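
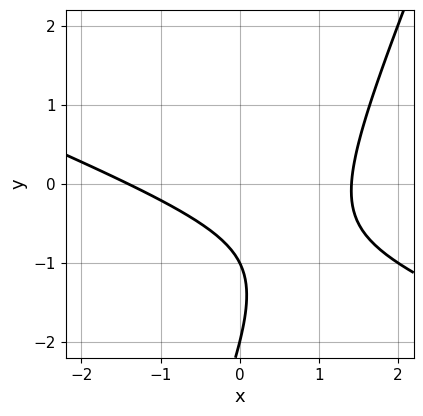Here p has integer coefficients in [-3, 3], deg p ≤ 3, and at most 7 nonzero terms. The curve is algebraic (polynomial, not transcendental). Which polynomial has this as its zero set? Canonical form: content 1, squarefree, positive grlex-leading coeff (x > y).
1. Degree: a generic line meets the curve in up to 2 points, so deg p = 2.
2. Observable constraints: among the integer gridlines, it crosses the y-axis at y ∈ {-2, -1}.
3. Fitting integer coefficients to these (and the overall shape) gives p.

x^2 + 2*x*y - y^2 - 3*y - 2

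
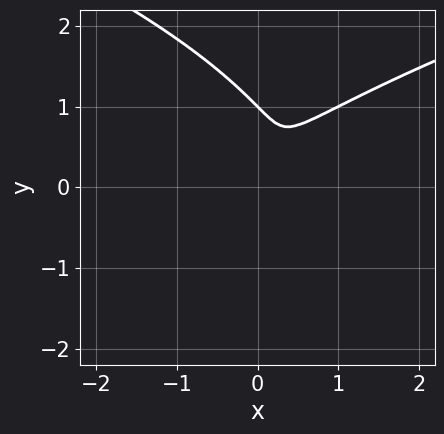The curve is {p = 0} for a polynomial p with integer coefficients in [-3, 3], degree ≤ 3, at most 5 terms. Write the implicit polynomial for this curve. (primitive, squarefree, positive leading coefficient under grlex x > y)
First, degree: no degree-2 curve has this shape, so deg p = 3.
Next, observable constraints: it meets the y-axis at y = 1 (among the integer gridlines).
Finally, together with the visible shape, these determine p as stated.

y^3 - x^2 + x*y - y^2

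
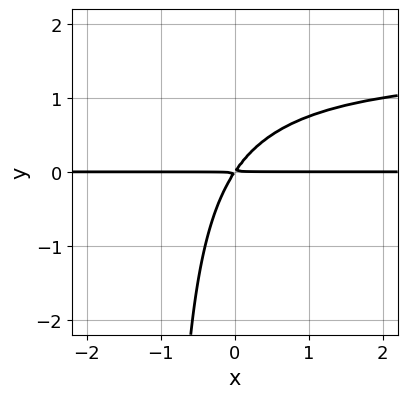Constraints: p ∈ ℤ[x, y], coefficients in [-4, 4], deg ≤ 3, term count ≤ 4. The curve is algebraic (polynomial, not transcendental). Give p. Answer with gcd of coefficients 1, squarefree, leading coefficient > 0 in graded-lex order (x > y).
First, the degree is 3 — no degree-2 curve has this shape.
Then, reading off the gridlines: every point of the x-axis in the box is on the curve.
Finally, fitting integer coefficients to these (and the overall shape) gives p.

2*x*y^2 - 3*x*y + 2*y^2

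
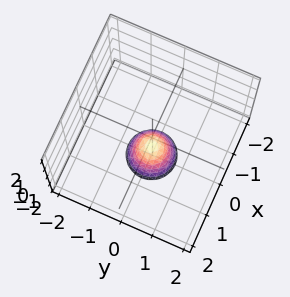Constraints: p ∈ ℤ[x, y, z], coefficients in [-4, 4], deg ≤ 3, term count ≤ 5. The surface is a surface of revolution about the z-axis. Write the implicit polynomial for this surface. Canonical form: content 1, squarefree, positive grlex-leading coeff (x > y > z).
First, degree: no degree-1 surface has this shape, so deg p = 2.
Then, symmetries: the z-axis is an axis of rotation, so x and y enter only as x² + y².
Next, reading off the gridlines: the surface avoids every integer x-axis point in the box; the surface avoids every integer y-axis point in the box; a circular section at z = -2 has radius between 0 and 1; it crosses the z-axis at the gridline z = -1.
Finally, the integer polynomial consistent with all of this is the stated p.

2*x^2 + 2*y^2 + z + 1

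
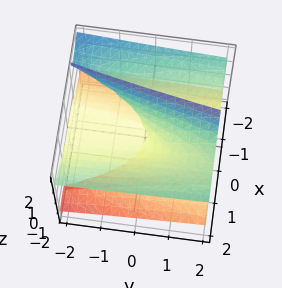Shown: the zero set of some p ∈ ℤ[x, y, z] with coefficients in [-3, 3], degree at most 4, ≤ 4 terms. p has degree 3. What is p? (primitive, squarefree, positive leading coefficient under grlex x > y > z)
x^3 - 3*x*z^2 - z^3 + y*z

First, deg p = 3. The shape is more complex than any degree-2 surface.
Next, from the visible intercepts: one x-axis crossing is at x = 0; it crosses the z-axis at the gridline z = 0.
Finally, assembling these constraints gives the stated polynomial. Check: (0, 1, 0) on the y-axis lies on the surface, and p(0, 1, 0) = 0. ✓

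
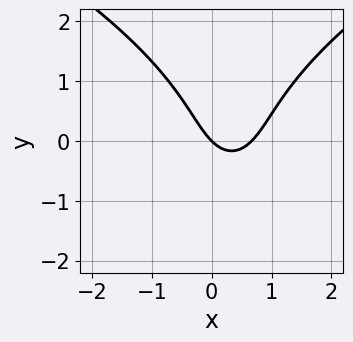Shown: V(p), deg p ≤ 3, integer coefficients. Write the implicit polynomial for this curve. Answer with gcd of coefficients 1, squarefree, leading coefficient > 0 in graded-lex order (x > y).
y^3 - 3*x^2 + 2*x + 2*y

The degree is 3 — no degree-2 curve has this shape.
Against the integer gridlines: it meets the y-axis at y = 0 (among the integer gridlines); it crosses the x-axis at the gridline x = 0.
Assembling these constraints gives the stated polynomial.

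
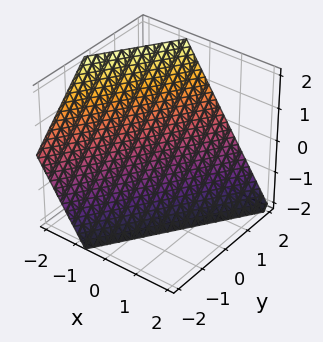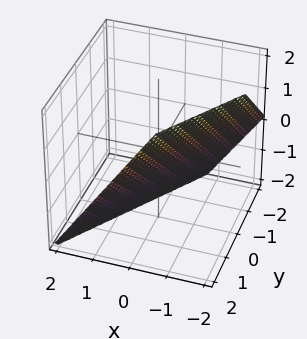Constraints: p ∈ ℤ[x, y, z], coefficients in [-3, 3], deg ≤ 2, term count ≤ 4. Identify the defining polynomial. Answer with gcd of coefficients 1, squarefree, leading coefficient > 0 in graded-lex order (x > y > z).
1. deg p = 1. The surface is flat (a plane).
2. From the visible intercepts: it meets the y-axis at y = 1 (among the integer gridlines); one z-axis crossing is at z = -1.
3. Fitting integer coefficients to these (and the overall shape) gives p.

3*x - 2*y + 2*z + 2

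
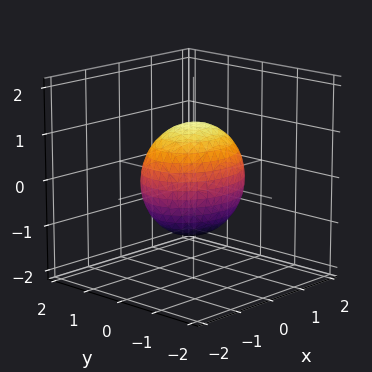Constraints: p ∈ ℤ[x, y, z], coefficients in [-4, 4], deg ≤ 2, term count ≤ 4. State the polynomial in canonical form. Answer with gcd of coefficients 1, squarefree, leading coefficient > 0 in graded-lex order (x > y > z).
1. Degree: a closed, bounded, convex surface; a quadric, so deg p = 2.
2. Symmetries: mirror symmetry y ↦ −y ⇒ only even powers of y; it's symmetric under x → −x, forcing even powers of x; it's symmetric under z → −z, forcing even powers of z.
3. From the visible intercepts: among the integer gridlines, it crosses the y-axis at y ∈ {-1, 1}.
4. Fitting integer coefficients to these (and the overall shape) gives p.

2*x^2 + 3*y^2 + 2*z^2 - 3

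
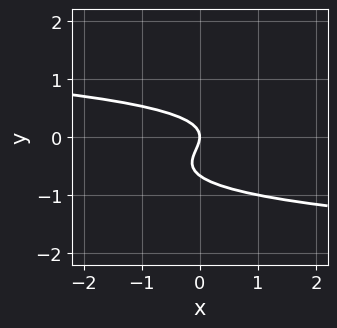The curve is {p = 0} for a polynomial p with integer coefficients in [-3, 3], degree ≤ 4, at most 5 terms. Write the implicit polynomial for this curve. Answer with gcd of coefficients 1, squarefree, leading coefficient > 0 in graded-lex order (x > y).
Degree: the shape is more complex than any degree-2 curve, so deg p = 3.
Reading off the gridlines: it meets the x-axis at x = 0 (among the integer gridlines); it crosses the y-axis at the gridline y = 0.
Solving for integer coefficients yields p as stated.

3*y^3 + 2*y^2 + x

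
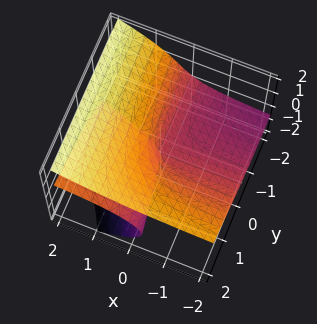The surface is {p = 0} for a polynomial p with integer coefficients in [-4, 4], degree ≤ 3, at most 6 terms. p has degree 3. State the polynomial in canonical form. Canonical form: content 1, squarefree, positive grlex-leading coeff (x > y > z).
1. I count 2 distinct pieces. Treating them together as one polynomial.
2. The degree is 3 — the shape is more complex than any degree-2 surface.
3. Reading off the gridlines: every point of the y-axis in the box is on the surface; it meets the z-axis at z = 0 (among the integer gridlines); the visible x-axis segment lies entirely on the surface.
4. Matching integer coefficients to the picture gives p.

z^3 + x*y - 2*x*z - y*z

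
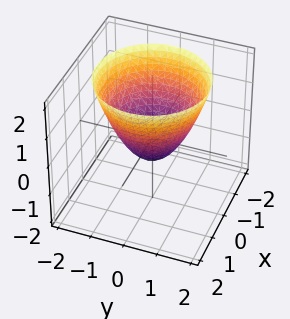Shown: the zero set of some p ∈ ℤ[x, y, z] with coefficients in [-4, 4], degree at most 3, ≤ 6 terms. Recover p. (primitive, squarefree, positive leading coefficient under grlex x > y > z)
3*x^2 + 3*y^2 - 3*z - 2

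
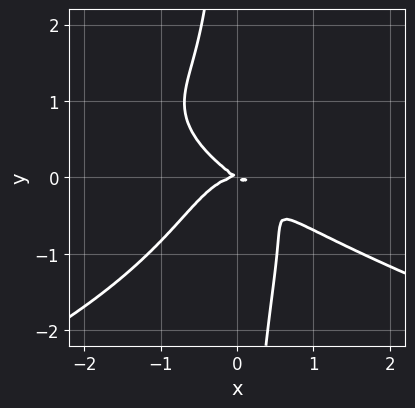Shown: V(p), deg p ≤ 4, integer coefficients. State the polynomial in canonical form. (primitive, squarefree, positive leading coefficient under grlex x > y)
3*x*y^3 + 3*x^3 + 3*x^2*y + 2*x*y + 3*y^2

1. The degree is 4 — no degree-3 curve has this shape.
2. Against the integer gridlines: one y-axis crossing is at y = 0; it meets the x-axis at x = 0 (among the integer gridlines).
3. Together with the visible shape, these determine p as stated.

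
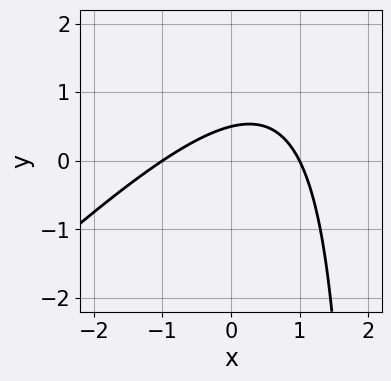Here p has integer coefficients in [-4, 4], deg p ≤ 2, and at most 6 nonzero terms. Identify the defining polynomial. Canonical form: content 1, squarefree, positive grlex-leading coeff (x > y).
The degree is 2 — a generic line meets the curve in up to 2 points.
From the axis intercepts and sections: the x-axis gridline crossings are at x ∈ {-1, 1}.
Matching integer coefficients to the picture gives p.

x^2 - x*y + 2*y - 1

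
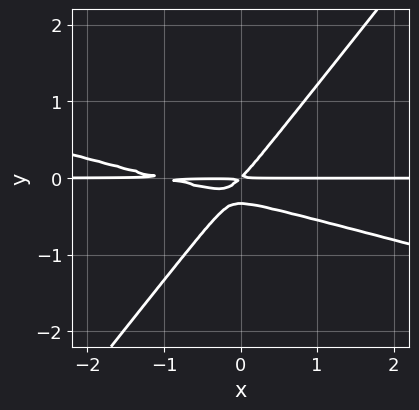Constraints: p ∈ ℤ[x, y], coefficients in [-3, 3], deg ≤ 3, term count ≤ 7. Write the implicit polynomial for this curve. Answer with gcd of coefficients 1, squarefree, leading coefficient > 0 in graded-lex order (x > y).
x^2*y + 3*x*y^2 - 3*y^3 + x*y - y^2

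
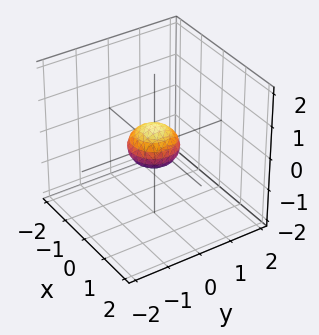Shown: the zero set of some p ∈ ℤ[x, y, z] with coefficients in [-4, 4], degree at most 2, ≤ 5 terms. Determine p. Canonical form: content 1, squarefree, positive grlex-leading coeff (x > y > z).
2*x^2 + 2*y^2 + 3*z^2 - 1

First, the degree is 2 — a generic line meets the surface in up to 2 points.
Then, symmetries: every cross-section ⟂ z is a circle, so x, y appear only via x² + y².
Next, checking where it meets the axes: a circular section at z = 0 has radius between 0 and 1.
Finally, these observations pin down the coefficients.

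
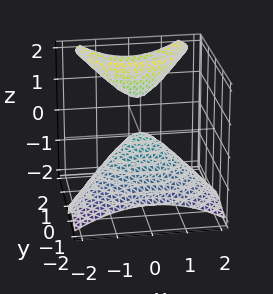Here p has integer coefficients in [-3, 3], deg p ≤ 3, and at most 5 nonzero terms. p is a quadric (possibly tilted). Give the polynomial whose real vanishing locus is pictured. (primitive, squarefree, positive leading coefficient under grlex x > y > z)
(a) I count 2 distinct pieces. Treating them together as one polynomial.
(b) The degree is 2 — the shape is more complex than any degree-1 surface.
(c) Against the integer gridlines: it crosses the y-axis at the gridline y = 0; it crosses the z-axis at the gridline z = 0.
(d) Solving for integer coefficients yields p as stated.

x^2 + 2*y^2 - 3*y*z + z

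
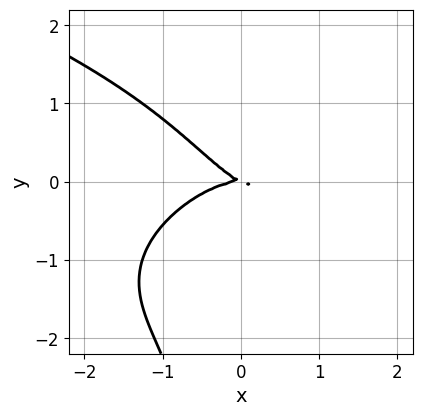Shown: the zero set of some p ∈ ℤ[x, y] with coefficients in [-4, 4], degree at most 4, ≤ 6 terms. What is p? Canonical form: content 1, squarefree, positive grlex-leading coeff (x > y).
x*y^3 - x^3 - x*y - 2*y^2

deg p = 4. No degree-3 curve has this shape.
From the visible intercepts: it meets the y-axis at y = 0 (among the integer gridlines); it meets the x-axis at x = 0 (among the integer gridlines).
Matching integer coefficients to the picture gives p.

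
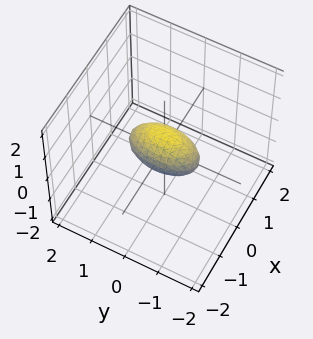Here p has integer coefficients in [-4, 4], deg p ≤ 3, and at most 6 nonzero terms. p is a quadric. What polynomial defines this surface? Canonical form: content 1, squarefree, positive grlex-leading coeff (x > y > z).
(a) Degree: bounded and convex; a quadric, so deg p = 2.
(b) Symmetries: mirror symmetry x ↦ −x ⇒ only even powers of x; the z ↦ −z reflection is a symmetry, so z appears only in even powers; it's symmetric under y → −y, forcing even powers of y.
(c) Checking where it meets the axes: among the integer gridlines, it crosses the y-axis at y ∈ {-1, 1}.
(d) Together with the visible shape, these determine p as stated.

3*x^2 + y^2 + 2*z^2 - 1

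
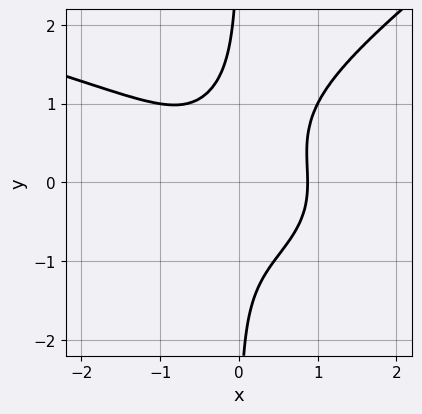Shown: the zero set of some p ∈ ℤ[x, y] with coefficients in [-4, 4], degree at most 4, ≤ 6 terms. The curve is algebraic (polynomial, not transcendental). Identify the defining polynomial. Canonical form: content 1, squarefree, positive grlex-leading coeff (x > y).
1. The degree is 4 — the shape is more complex than any degree-3 curve.
2. Reading off the gridlines: the curve avoids every integer y-axis point in the box.
3. Matching integer coefficients to the picture gives p.

2*x^2*y^2 - 3*x*y^3 + 3*x^3 - 2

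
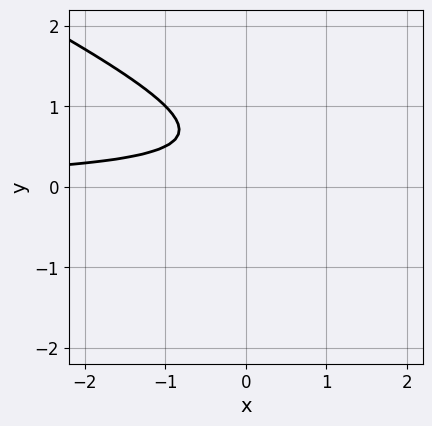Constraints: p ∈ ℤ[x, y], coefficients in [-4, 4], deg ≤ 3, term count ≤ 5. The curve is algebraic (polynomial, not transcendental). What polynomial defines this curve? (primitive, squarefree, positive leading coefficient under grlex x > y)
First, degree: the shape is more complex than any degree-1 curve, so deg p = 2.
Then, reading off the gridlines: the curve avoids every integer y-axis point in the box; the curve avoids every integer x-axis point in the box.
Finally, solving for integer coefficients yields p as stated.

x*y + 2*y^2 - 2*y + 1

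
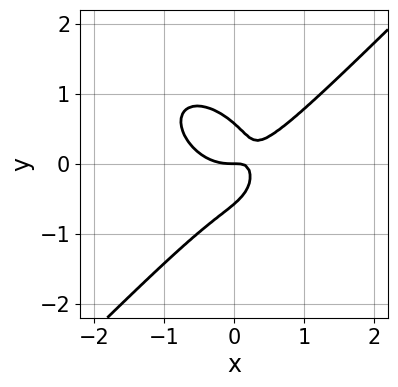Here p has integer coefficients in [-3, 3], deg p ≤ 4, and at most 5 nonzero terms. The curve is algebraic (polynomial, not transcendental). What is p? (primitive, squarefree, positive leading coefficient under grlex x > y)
(a) The degree is 3 — a generic line meets the curve in up to 3 points.
(b) Against the integer gridlines: it crosses the y-axis at the gridline y = 0; it meets the x-axis at x = 0 (among the integer gridlines).
(c) Putting this together gives p.

3*x^3 - 3*y^3 - 3*x*y + y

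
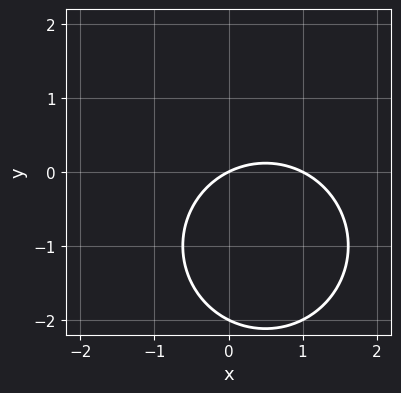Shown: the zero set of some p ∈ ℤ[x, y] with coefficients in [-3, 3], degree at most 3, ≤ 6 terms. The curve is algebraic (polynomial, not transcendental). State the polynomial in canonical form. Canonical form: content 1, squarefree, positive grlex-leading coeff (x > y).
The degree is 2 — a generic line meets the curve in up to 2 points.
Reading off the gridlines: the y-axis gridline crossings are at y ∈ {-2, 0}; among the integer gridlines, it crosses the x-axis at x ∈ {0, 1}.
Fitting integer coefficients to these (and the overall shape) gives p.

x^2 + y^2 - x + 2*y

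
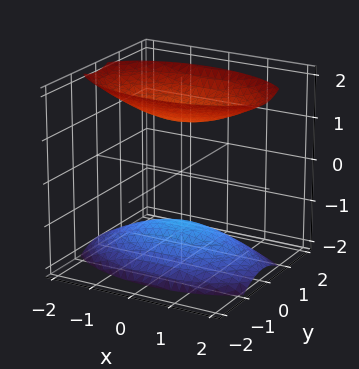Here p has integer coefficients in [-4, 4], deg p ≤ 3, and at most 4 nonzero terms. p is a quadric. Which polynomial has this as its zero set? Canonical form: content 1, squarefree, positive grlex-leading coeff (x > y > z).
x^2 + 3*y^2 - 2*z^2 + 3

There are 2 components.
The degree is 2 — two sheets facing apart; a quadric.
Symmetries: the x ↦ −x reflection is a symmetry, so x appears only in even powers; it's symmetric under y → −y, forcing even powers of y; mirror symmetry z ↦ −z ⇒ only even powers of z.
Against the integer gridlines: the surface avoids every integer x-axis point in the box; it misses every integer gridline on the y-axis.
Together with the visible shape, these determine p as stated.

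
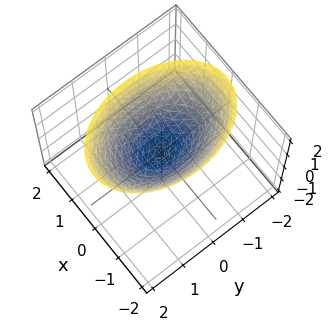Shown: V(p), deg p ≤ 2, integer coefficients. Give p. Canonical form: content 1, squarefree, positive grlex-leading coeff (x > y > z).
deg p = 2. A paraboloid; a quadric.
Symmetries: the y ↦ −y reflection is a symmetry, so y appears only in even powers; mirror symmetry x ↦ −x ⇒ only even powers of x.
Checking where it meets the axes: one x-axis crossing is at x = 0; it meets the z-axis at z = 0 (among the integer gridlines).
Solving for integer coefficients yields p as stated.

2*x^2 + y^2 - 2*z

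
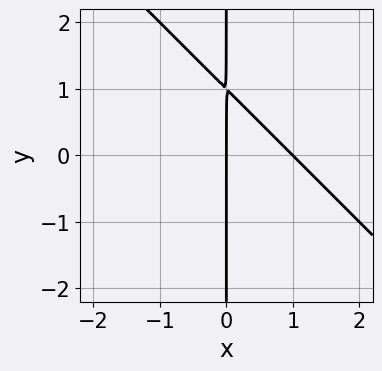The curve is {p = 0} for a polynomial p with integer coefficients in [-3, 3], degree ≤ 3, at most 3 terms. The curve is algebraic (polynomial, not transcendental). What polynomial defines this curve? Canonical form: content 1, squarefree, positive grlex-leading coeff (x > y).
1. deg p = 2. A generic line meets the curve in up to 2 points.
2. From the visible intercepts: the x-axis gridline crossings are at x ∈ {0, 1}; the visible y-axis segment lies entirely on the curve.
3. The integer polynomial consistent with all of this is the stated p.

x^2 + x*y - x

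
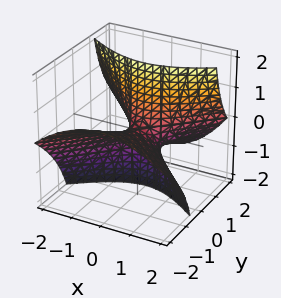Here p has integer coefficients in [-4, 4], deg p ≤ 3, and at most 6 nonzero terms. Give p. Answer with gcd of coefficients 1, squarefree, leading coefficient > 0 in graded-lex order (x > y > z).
x^2 - y^2 - 2*y*z + z

Degree: a generic line meets the surface in up to 2 points, so deg p = 2.
From the visible intercepts: one x-axis crossing is at x = 0; it meets the z-axis at z = 0 (among the integer gridlines); it meets the y-axis at y = 0 (among the integer gridlines).
Assembling these constraints gives the stated polynomial.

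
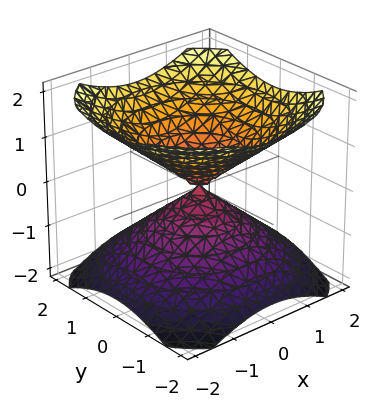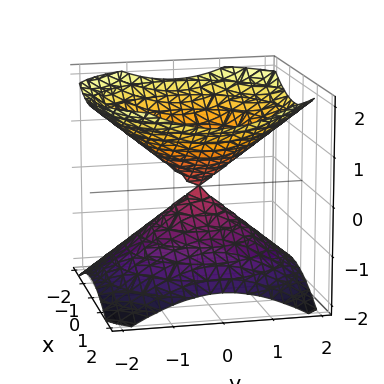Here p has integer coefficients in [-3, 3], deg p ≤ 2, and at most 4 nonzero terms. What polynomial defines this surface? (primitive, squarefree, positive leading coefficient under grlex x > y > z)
First, I count 2 distinct pieces. They look like related sheets of one shape, so recover p as a whole.
Next, the degree is 2 — two nappes meeting at a single point; a quadric.
Then, symmetries: mirror symmetry z ↦ −z ⇒ only even powers of z; every cross-section ⟂ z is a circle, so x, y appear only via x² + y².
Then, against the integer gridlines: a circular section at z = 1 has radius between 1 and 2; it meets the y-axis at y = 0 (among the integer gridlines); it meets the z-axis at z = 0 (among the integer gridlines); one x-axis crossing is at x = 0.
Finally, matching integer coefficients to the picture gives p.

2*x^2 + 2*y^2 - 3*z^2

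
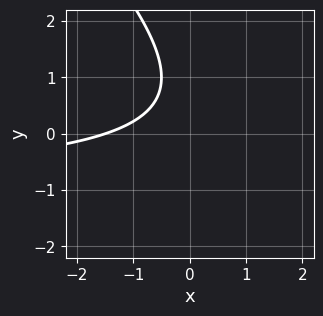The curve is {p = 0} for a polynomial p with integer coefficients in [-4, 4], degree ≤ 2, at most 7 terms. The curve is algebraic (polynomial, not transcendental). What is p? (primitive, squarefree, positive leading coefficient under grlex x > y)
deg p = 2.
Observable constraints: it misses every integer gridline on the y-axis.
Together with the visible shape, these determine p as stated.

2*x*y + 2*y^2 + 2*x - 3*y + 3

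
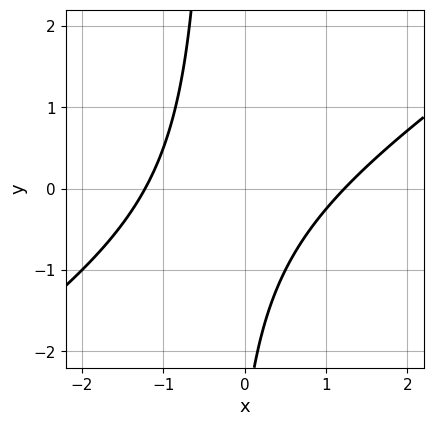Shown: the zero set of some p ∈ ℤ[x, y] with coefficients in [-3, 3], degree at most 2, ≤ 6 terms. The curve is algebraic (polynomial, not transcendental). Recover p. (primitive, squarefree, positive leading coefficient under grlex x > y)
deg p = 2. The shape is more complex than any degree-1 curve.
From the axis intercepts and sections: the curve avoids every integer y-axis point in the box.
Putting this together gives p.

2*x^2 - 3*x*y - y - 3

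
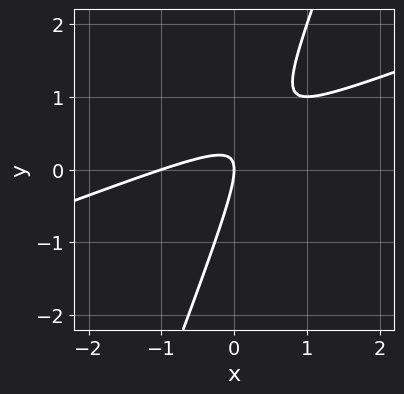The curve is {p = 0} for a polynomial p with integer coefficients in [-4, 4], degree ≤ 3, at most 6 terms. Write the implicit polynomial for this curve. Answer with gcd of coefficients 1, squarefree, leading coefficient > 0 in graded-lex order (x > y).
First, degree: a generic line meets the curve in up to 2 points, so deg p = 2.
Then, reading off the gridlines: it meets the y-axis at y = 0 (among the integer gridlines); among the integer gridlines, it crosses the x-axis at x ∈ {-1, 0}.
Finally, the integer polynomial consistent with all of this is the stated p.

x^2 - 3*x*y + y^2 + x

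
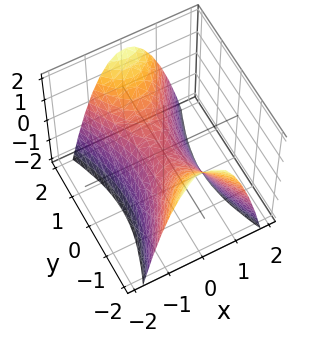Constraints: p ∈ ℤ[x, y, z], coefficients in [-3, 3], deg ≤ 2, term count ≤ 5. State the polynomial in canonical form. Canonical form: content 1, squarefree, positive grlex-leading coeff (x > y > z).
First, the degree is 2 — a saddle surface; a quadric.
Next, symmetries: mirror symmetry y ↦ −y ⇒ only even powers of y; it's symmetric under x → −x, forcing even powers of x.
Next, reading off the gridlines: one y-axis crossing is at y = 0; it crosses the z-axis at the gridline z = 0; it crosses the x-axis at the gridline x = 0.
Finally, putting this together gives p.

3*x^2 - y^2 + 2*z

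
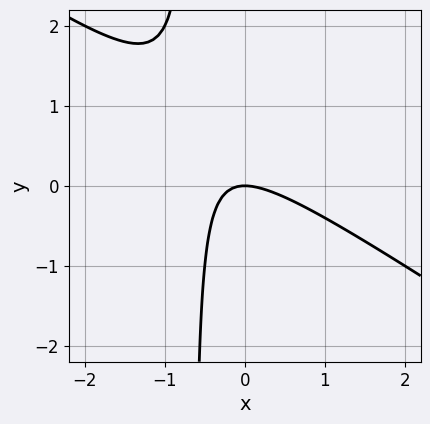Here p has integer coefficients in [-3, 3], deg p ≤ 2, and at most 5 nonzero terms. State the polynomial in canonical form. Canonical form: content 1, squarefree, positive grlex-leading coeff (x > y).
2*x^2 + 3*x*y + 2*y

The degree is 2 — the shape is more complex than any degree-1 curve.
From the axis intercepts and sections: it meets the x-axis at x = 0 (among the integer gridlines); it crosses the y-axis at the gridline y = 0.
Together with the visible shape, these determine p as stated.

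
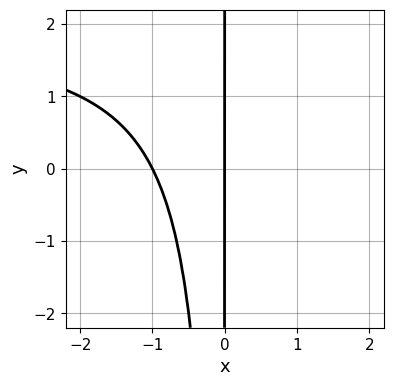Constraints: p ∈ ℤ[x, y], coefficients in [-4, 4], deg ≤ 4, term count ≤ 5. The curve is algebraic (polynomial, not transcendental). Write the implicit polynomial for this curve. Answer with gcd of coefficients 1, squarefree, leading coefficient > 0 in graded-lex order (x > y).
First, degree: a generic line meets the curve in up to 3 points, so deg p = 3.
Next, reading off the gridlines: among the integer gridlines, it crosses the x-axis at x ∈ {-1, 0}; the visible y-axis segment lies entirely on the curve.
Finally, together with the visible shape, these determine p as stated.

x^2*y - 2*x^2 - 2*x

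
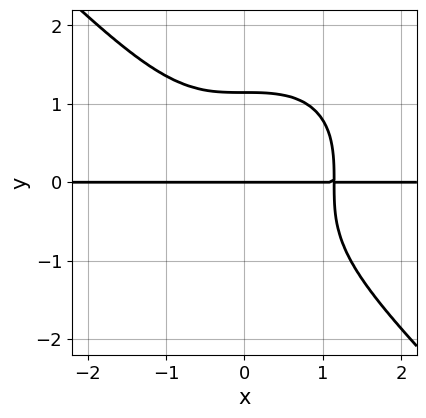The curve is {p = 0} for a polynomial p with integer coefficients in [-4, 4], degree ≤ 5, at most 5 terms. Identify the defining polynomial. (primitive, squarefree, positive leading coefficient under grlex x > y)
2*x^3*y + 2*y^4 - 3*y

1. The degree is 4 — a generic line meets the curve in up to 4 points.
2. Observable constraints: the visible x-axis segment lies entirely on the curve; one y-axis crossing is at y = 0.
3. Solving for integer coefficients yields p as stated.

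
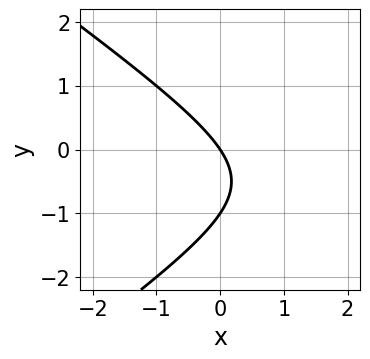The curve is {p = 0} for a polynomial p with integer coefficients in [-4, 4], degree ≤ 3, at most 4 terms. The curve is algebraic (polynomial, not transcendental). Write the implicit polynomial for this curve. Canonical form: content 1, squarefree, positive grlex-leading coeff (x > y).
(a) deg p = 2. The shape is more complex than any degree-1 curve.
(b) Checking where it meets the axes: the y-axis gridline crossings are at y ∈ {-1, 0}; it meets the x-axis at x = 0 (among the integer gridlines).
(c) The integer polynomial consistent with all of this is the stated p.

x^2 - 2*y^2 - 3*x - 2*y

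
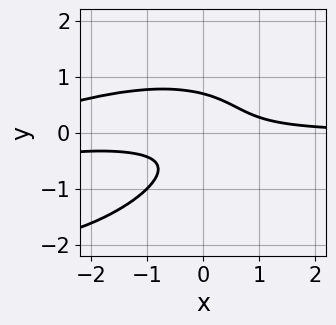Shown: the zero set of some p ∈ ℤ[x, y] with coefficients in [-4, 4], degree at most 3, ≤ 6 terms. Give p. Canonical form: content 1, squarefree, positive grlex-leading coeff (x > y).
First, degree: no degree-2 curve has this shape, so deg p = 3.
Next, from the axis intercepts and sections: it misses every integer gridline on the x-axis.
Finally, solving for integer coefficients yields p as stated.

x^2*y - 2*x*y^2 + 3*y^3 + 3*x*y - 1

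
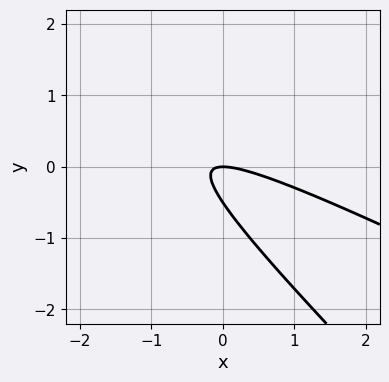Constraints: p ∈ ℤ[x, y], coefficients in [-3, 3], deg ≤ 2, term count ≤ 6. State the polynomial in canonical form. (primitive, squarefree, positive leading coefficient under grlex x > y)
First, the degree is 2 — a generic line meets the curve in up to 2 points.
Next, from the axis intercepts and sections: it crosses the x-axis at the gridline x = 0; it crosses the y-axis at the gridline y = 0.
Finally, putting this together gives p.

x^2 + 3*x*y + 2*y^2 + y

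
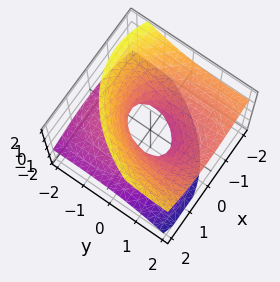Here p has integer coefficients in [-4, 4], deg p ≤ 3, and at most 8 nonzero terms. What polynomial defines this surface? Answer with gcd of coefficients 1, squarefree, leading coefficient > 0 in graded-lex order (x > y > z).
2*x^2 + 2*x*z + y^2 - 3*y*z - 3*z^2 - 1

The degree is 2 — a generic line meets the surface in up to 2 points.
From the visible intercepts: among the integer gridlines, it crosses the y-axis at y ∈ {-1, 1}; the surface avoids every integer z-axis point in the box.
Matching integer coefficients to the picture gives p.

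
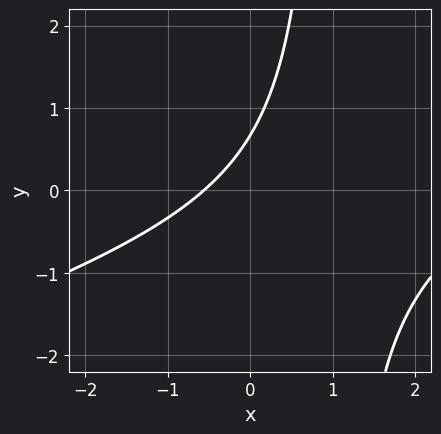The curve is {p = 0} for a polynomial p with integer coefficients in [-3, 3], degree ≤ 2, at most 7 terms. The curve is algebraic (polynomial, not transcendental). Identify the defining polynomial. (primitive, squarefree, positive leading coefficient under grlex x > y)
x^2 - 3*x*y - 3*x + 3*y - 2

The degree is 2 — the shape is more complex than any degree-1 curve.
The integer polynomial consistent with all of this is the stated p.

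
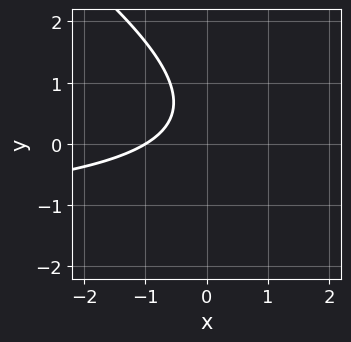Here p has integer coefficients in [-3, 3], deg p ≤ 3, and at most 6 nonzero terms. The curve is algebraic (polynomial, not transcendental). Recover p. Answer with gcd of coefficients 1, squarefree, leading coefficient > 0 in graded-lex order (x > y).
deg p = 2.
Against the integer gridlines: the curve avoids every integer y-axis point in the box; one x-axis crossing is at x = -1.
Together with the visible shape, these determine p as stated.

2*x*y + 3*y^2 + 3*x - 3*y + 3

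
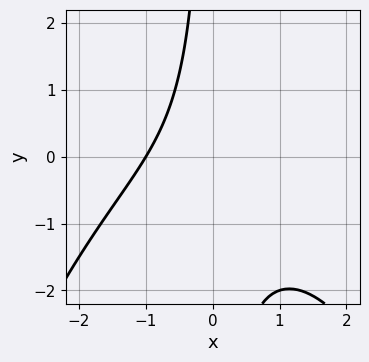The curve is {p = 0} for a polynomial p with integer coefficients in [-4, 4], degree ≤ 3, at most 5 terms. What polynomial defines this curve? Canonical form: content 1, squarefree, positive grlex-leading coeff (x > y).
First, the degree is 3 — a generic line meets the curve in up to 3 points.
Then, from the visible intercepts: it crosses the x-axis at the gridline x = -1; the curve avoids every integer y-axis point in the box.
Finally, these observations pin down the coefficients.

x^3 + 3*x*y + 2*x + 3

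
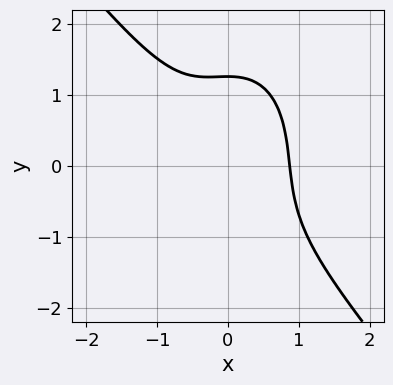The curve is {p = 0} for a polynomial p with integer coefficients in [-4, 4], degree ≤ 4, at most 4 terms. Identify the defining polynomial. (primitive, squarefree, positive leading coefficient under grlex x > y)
deg p = 3.
The integer polynomial consistent with all of this is the stated p.

3*x^3 + x^2*y + y^3 - 2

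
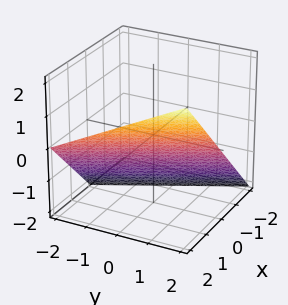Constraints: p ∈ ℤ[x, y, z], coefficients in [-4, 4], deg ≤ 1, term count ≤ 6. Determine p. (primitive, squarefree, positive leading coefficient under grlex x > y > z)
2*x + y - 2*z - 2

(a) The degree is 1 — every cross-section is a straight line — this is a plane.
(b) Against the integer gridlines: it crosses the x-axis at the gridline x = 1; one y-axis crossing is at y = 2.
(c) Together with the visible shape, these determine p as stated.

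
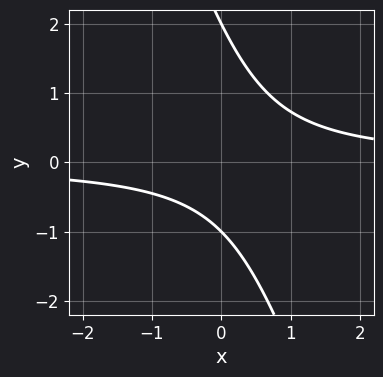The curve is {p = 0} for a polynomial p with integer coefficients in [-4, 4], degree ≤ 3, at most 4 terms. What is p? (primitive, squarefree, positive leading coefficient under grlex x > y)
deg p = 2. No degree-1 curve has this shape.
Observable constraints: it misses every integer gridline on the x-axis; among the integer gridlines, it crosses the y-axis at y ∈ {-1, 2}.
Putting this together gives p.

3*x*y + y^2 - y - 2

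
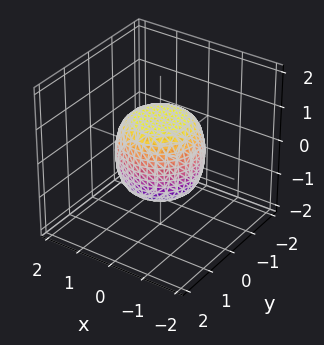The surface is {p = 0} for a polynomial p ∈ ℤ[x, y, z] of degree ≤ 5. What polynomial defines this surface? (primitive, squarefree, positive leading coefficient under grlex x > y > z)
2*x^4 + 4*x^2*y^2 + 2*y^4 - x^2 - y^2 + 2*z^2 - 2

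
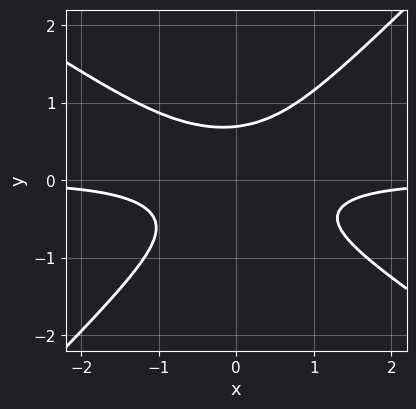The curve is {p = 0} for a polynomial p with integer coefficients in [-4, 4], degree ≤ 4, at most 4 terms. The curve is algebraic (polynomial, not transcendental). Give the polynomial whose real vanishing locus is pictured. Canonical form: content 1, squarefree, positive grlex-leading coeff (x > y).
2*x^2*y + x*y^2 - 3*y^3 + 1

First, deg p = 3. A generic line meets the curve in up to 3 points.
Next, from the visible intercepts: it misses every integer gridline on the x-axis.
Finally, the integer polynomial consistent with all of this is the stated p.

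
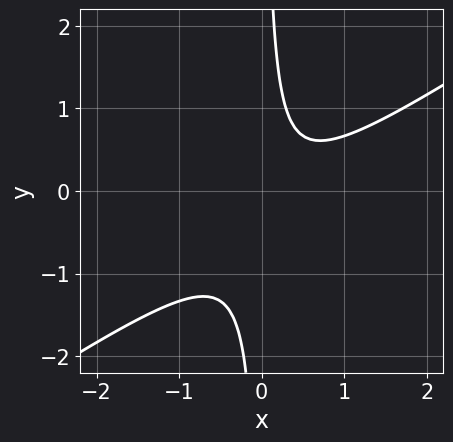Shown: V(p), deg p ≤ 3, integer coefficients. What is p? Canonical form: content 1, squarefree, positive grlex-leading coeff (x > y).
2*x^2 - 3*x*y - x + 1

Degree: a generic line meets the curve in up to 2 points, so deg p = 2.
Against the integer gridlines: no x-intercept at any integer in the box; no y-intercept at any integer in the box.
Putting this together gives p.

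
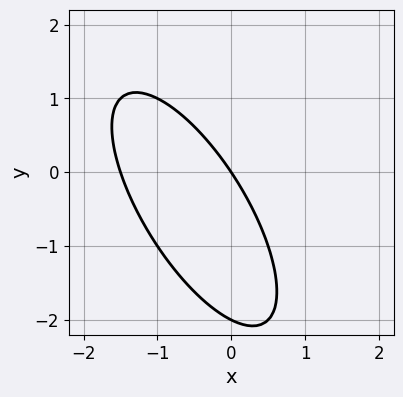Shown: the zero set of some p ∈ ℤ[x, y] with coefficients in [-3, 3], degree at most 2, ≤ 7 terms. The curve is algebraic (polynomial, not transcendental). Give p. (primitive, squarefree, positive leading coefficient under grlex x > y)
2*x^2 + 2*x*y + y^2 + 3*x + 2*y

First, deg p = 2. No degree-1 curve has this shape.
Then, observable constraints: among the integer gridlines, it crosses the y-axis at y ∈ {-2, 0}; it meets the x-axis at x = 0 (among the integer gridlines).
Finally, these observations pin down the coefficients.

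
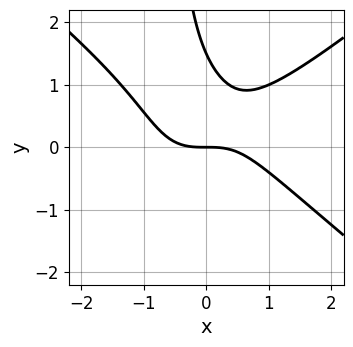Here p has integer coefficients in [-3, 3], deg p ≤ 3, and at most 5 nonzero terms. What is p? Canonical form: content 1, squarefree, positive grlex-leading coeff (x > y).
2*x^3 - 3*x*y^2 - 2*y^2 + 3*y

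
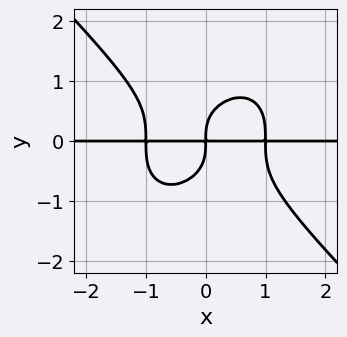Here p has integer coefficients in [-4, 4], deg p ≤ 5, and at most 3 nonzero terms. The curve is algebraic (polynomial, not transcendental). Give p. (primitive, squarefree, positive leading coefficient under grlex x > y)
x^3*y + y^4 - x*y

First, degree: the shape is more complex than any degree-3 curve, so deg p = 4.
Next, from the axis intercepts and sections: every point of the x-axis in the box is on the curve.
Finally, matching integer coefficients to the picture gives p.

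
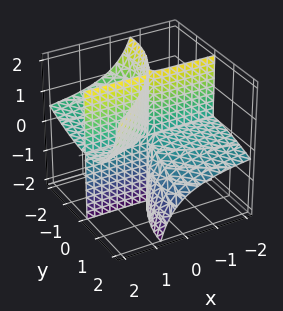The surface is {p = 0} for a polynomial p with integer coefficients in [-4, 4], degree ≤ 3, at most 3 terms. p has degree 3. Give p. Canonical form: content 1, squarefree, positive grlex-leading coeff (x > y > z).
1. I count 2 distinct pieces. They look like related sheets of one shape, so recover p as a whole.
2. The degree is 3 — the shape is more complex than any degree-2 surface.
3. Against the integer gridlines: the visible z-axis segment lies entirely on the surface; every point of the x-axis in the box is on the surface.
4. Putting this together gives p.

3*x*y*z - y^3 - 2*y^2*z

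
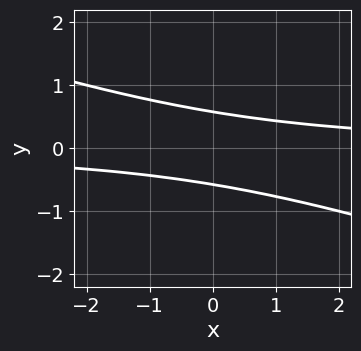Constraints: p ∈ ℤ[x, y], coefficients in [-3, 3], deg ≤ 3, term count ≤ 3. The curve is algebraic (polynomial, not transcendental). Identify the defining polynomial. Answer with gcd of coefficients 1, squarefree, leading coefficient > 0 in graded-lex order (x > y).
x*y + 3*y^2 - 1

Degree: the shape is more complex than any degree-1 curve, so deg p = 2.
Reading off the gridlines: it misses every integer gridline on the x-axis.
Fitting integer coefficients to these (and the overall shape) gives p.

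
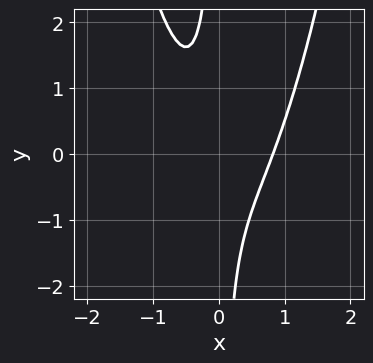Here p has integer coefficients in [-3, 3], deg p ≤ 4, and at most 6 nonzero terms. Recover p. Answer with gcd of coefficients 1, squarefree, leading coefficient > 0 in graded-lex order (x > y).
3*x^3 - x^2 - 2*x*y - 1

First, the degree is 3 — the shape is more complex than any degree-2 curve.
Next, observable constraints: no y-intercept at any integer in the box.
Finally, fitting integer coefficients to these (and the overall shape) gives p.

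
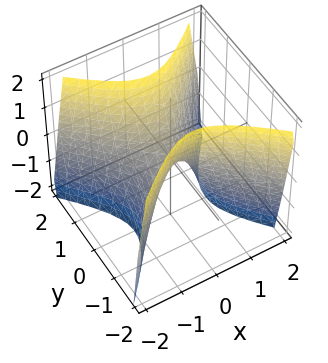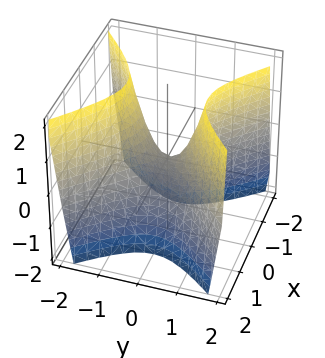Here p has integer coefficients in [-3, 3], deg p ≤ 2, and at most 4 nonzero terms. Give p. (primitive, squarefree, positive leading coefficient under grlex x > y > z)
2*x^2 - 2*y^2 + z

1. deg p = 2. A hyperbolic paraboloid; a quadric.
2. Symmetries: it's symmetric under y → −y, forcing even powers of y; the x ↦ −x reflection is a symmetry, so x appears only in even powers.
3. Checking where it meets the axes: it crosses the z-axis at the gridline z = 0; one x-axis crossing is at x = 0; it crosses the y-axis at the gridline y = 0.
4. The integer polynomial consistent with all of this is the stated p.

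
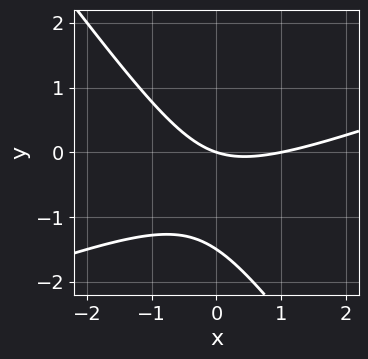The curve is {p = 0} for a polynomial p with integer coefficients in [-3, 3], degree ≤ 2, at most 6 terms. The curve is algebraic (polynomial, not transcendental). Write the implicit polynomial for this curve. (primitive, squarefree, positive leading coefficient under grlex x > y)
x^2 - 2*x*y - 2*y^2 - x - 3*y

(a) The degree is 2 — the shape is more complex than any degree-1 curve.
(b) From the visible intercepts: it crosses the y-axis at the gridline y = 0; the x-axis gridline crossings are at x ∈ {0, 1}.
(c) These observations pin down the coefficients.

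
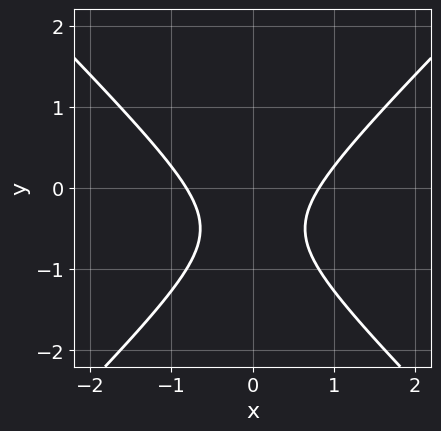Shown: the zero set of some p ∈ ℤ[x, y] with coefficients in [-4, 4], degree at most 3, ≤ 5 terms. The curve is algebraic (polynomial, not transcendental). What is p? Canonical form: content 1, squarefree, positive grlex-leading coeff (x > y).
3*x^2 - 3*y^2 - 3*y - 2

First, deg p = 2. The shape is more complex than any degree-1 curve.
Then, symmetries: it's symmetric under x → −x, forcing even powers of x.
Then, from the visible intercepts: no y-intercept at any integer in the box.
Finally, putting this together gives p.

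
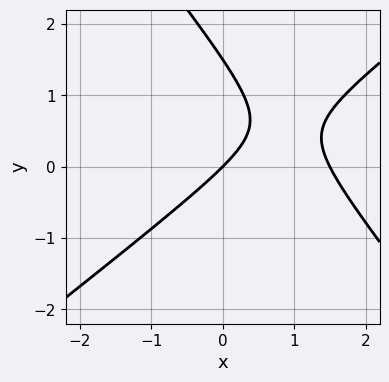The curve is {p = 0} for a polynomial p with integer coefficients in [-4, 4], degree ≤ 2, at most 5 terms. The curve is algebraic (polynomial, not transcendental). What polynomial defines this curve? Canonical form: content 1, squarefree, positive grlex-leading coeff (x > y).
2*x^2 - x*y - 2*y^2 - 3*x + 3*y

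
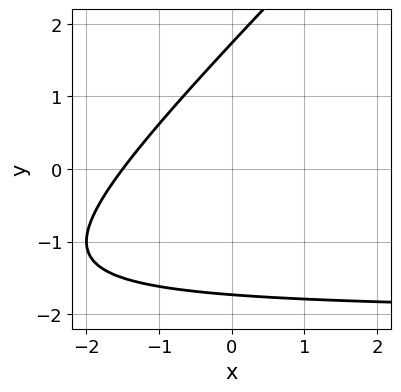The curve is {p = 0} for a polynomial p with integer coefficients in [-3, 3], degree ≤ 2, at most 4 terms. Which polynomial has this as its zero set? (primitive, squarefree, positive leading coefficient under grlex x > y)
x*y - y^2 + 2*x + 3

(a) The degree is 2 — no degree-1 curve has this shape.
(b) The integer polynomial consistent with all of this is the stated p.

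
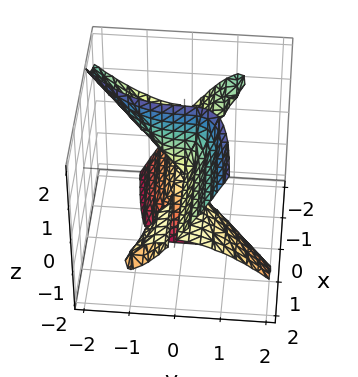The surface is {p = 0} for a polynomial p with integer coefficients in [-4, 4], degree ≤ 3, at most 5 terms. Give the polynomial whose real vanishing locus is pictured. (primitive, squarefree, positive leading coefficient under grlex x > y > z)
3*x*y*z - 2*x*z^2 + 2*y^3

(a) There are 2 components. They look like related sheets of one shape, so recover p as a whole.
(b) The degree is 3 — a generic line meets the surface in up to 3 points.
(c) From the visible intercepts: the visible x-axis segment lies entirely on the surface; every point of the z-axis in the box is on the surface.
(d) Assembling these constraints gives the stated polynomial.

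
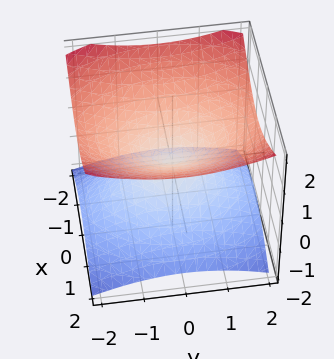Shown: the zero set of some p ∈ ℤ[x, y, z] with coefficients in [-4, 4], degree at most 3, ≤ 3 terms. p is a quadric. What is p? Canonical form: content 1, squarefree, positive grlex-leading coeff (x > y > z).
2*x^2 + y^2 - 3*z^2

(a) The degree is 2 — a double cone through the origin; a quadric.
(b) Symmetries: the y ↦ −y reflection is a symmetry, so y appears only in even powers; mirror symmetry x ↦ −x ⇒ only even powers of x; mirror symmetry z ↦ −z ⇒ only even powers of z.
(c) Observable constraints: one y-axis crossing is at y = 0; one z-axis crossing is at z = 0.
(d) Together with the visible shape, these determine p as stated.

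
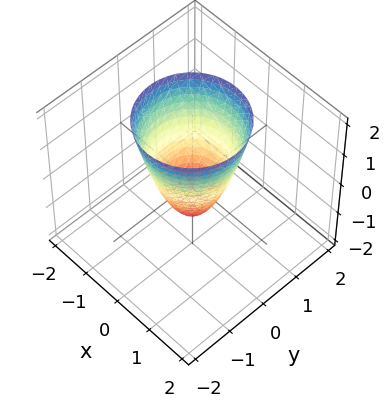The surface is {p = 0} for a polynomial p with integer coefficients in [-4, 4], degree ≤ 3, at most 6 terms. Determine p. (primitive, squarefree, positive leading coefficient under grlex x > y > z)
2*x^2 + 2*y^2 - z - 1

First, deg p = 2. A generic line meets the surface in up to 2 points.
Next, symmetries: rotational symmetry about the z-axis ⇒ p depends on x, y only through x² + y².
Next, checking where it meets the axes: it crosses the z-axis at the gridline z = -1; a circular section at z = 1 has radius exactly 1.
Finally, assembling these constraints gives the stated polynomial.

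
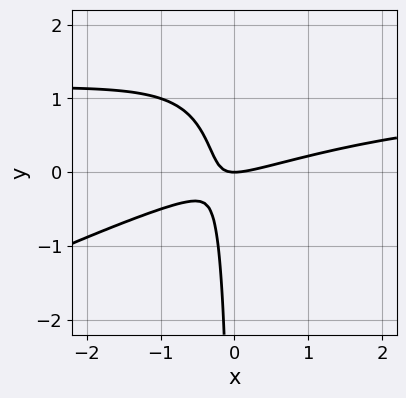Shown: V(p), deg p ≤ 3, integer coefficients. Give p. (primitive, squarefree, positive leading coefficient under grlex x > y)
x^2*y - 2*x*y^2 - x^2 + 3*x*y + y

deg p = 3. A generic line meets the curve in up to 3 points.
Against the integer gridlines: it meets the x-axis at x = 0 (among the integer gridlines); it crosses the y-axis at the gridline y = 0.
The integer polynomial consistent with all of this is the stated p.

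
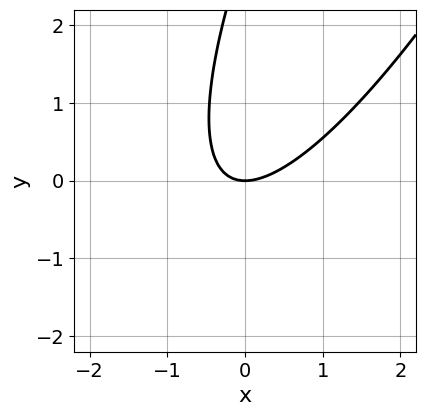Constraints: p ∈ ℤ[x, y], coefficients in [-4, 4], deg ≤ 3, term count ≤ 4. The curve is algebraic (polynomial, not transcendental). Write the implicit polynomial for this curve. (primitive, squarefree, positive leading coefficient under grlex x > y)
(a) Degree: the shape is more complex than any degree-1 curve, so deg p = 2.
(b) Checking where it meets the axes: it meets the y-axis at y = 0 (among the integer gridlines); one x-axis crossing is at x = 0.
(c) Putting this together gives p.

3*x^2 - 3*x*y + y^2 - 3*y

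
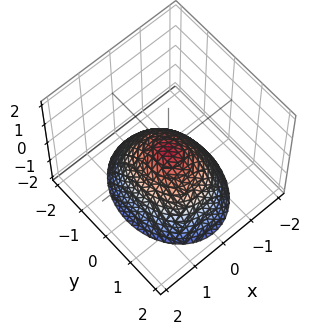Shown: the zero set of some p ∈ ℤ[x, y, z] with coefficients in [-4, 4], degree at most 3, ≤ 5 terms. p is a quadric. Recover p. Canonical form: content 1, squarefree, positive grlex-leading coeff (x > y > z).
3*x^2 + 2*y^2 + 3*z

Degree: a paraboloid; a quadric, so deg p = 2.
Symmetries: it's symmetric under y → −y, forcing even powers of y; it's symmetric under x → −x, forcing even powers of x.
Observable constraints: it meets the z-axis at z = 0 (among the integer gridlines); it crosses the x-axis at the gridline x = 0; it meets the y-axis at y = 0 (among the integer gridlines).
Fitting integer coefficients to these (and the overall shape) gives p.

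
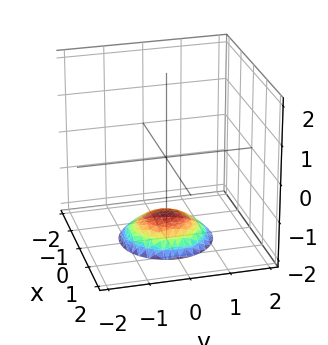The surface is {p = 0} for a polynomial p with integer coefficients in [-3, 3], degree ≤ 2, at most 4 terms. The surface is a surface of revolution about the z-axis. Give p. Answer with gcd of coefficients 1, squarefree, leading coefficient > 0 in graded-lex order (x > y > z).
x^2 + y^2 + 2*z + 3

(a) deg p = 2. A generic line meets the surface in up to 2 points.
(b) Symmetry: every cross-section ⟂ z is a circle, so x, y appear only via x² + y².
(c) From the axis intercepts and sections: a circular section at z = -2 has radius exactly 1; it misses every integer gridline on the x-axis.
(d) Matching integer coefficients to the picture gives p.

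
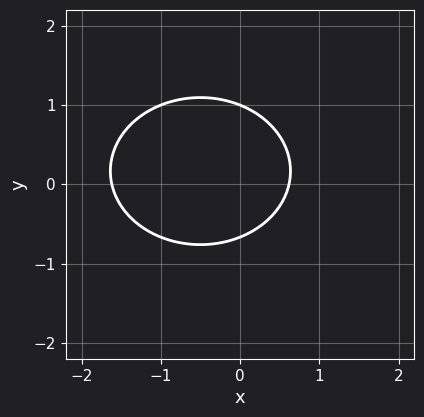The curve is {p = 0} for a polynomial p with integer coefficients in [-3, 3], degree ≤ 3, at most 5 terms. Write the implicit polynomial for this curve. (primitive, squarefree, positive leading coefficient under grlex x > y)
First, deg p = 2. No degree-1 curve has this shape.
Next, from the visible intercepts: one y-axis crossing is at y = 1.
Finally, matching integer coefficients to the picture gives p.

2*x^2 + 3*y^2 + 2*x - y - 2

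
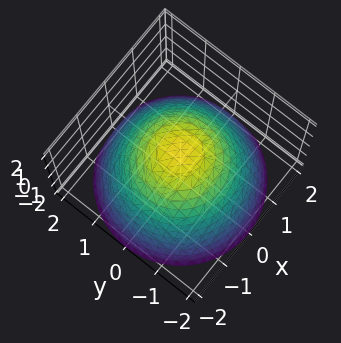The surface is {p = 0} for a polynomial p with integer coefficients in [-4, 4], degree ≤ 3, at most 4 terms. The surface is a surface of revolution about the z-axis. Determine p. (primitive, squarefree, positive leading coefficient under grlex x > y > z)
2*x^2 + 2*y^2 + 3*z - 3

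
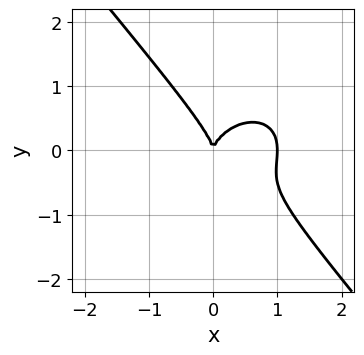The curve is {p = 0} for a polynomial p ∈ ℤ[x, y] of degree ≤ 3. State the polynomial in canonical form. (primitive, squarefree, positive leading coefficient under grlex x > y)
2*x^3 + x*y^2 + 2*y^3 - 2*x^2

First, deg p = 3. A generic line meets the curve in up to 3 points.
Next, checking where it meets the axes: among the integer gridlines, it crosses the x-axis at x ∈ {0, 1}; it meets the y-axis at y = 0 (among the integer gridlines).
Finally, assembling these constraints gives the stated polynomial.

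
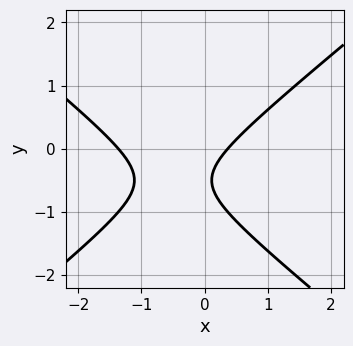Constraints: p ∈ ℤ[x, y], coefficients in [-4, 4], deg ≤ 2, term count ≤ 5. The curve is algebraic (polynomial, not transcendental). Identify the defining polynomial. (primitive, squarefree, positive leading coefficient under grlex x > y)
2*x^2 - 3*y^2 + 2*x - 3*y - 1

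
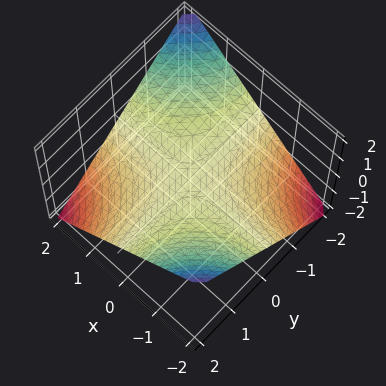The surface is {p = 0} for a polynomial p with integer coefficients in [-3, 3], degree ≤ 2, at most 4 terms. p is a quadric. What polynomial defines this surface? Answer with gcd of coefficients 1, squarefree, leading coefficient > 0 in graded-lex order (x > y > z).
x*y + 2*z

deg p = 2. A saddle surface; a quadric.
Checking where it meets the axes: it crosses the z-axis at the gridline z = 0; every point of the x-axis in the box is on the surface.
Putting this together gives p. Check: (0, -1, 0) on the y-axis lies on the surface, and p(0, -1, 0) = 0. ✓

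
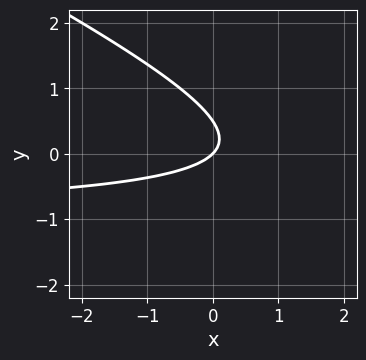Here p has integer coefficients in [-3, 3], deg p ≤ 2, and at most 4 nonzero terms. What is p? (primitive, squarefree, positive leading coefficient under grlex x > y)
x*y + 2*y^2 + x - y

1. deg p = 2.
2. From the axis intercepts and sections: it meets the y-axis at y = 0 (among the integer gridlines); it crosses the x-axis at the gridline x = 0.
3. Assembling these constraints gives the stated polynomial.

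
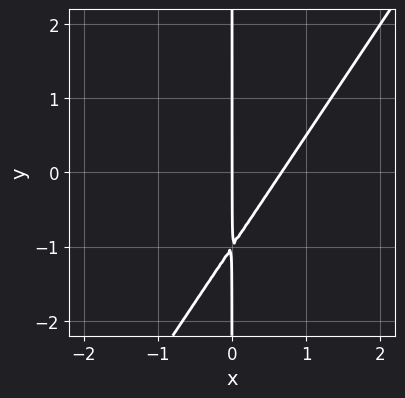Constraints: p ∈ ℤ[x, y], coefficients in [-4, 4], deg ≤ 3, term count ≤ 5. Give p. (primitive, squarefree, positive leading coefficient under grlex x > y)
3*x^2 - 2*x*y - 2*x

1. Degree: no degree-1 curve has this shape, so deg p = 2.
2. Against the integer gridlines: every point of the y-axis in the box is on the curve; it meets the x-axis at x = 0 (among the integer gridlines).
3. The integer polynomial consistent with all of this is the stated p.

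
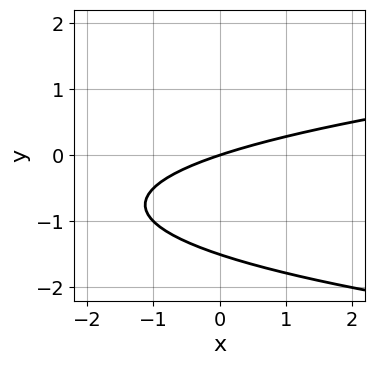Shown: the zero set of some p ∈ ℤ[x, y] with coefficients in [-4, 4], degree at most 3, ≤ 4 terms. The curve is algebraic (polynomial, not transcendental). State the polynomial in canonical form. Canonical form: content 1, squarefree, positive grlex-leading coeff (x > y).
(a) The degree is 2 — the shape is more complex than any degree-1 curve.
(b) From the axis intercepts and sections: it meets the x-axis at x = 0 (among the integer gridlines); it crosses the y-axis at the gridline y = 0.
(c) Assembling these constraints gives the stated polynomial.

2*y^2 - x + 3*y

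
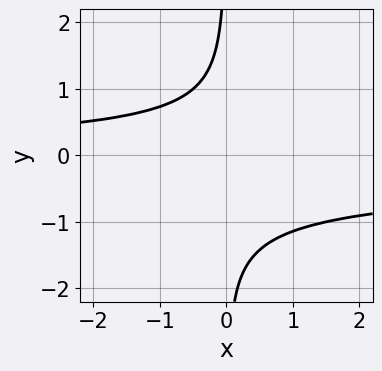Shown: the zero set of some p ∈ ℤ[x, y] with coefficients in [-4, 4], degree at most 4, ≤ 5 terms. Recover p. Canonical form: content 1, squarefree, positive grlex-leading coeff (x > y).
deg p = 4. A generic line meets the curve in up to 4 points.
From the axis intercepts and sections: no x-intercept at any integer in the box; no y-intercept at any integer in the box.
Solving for integer coefficients yields p as stated.

3*x*y^3 + 2*x*y^2 + x*y + 3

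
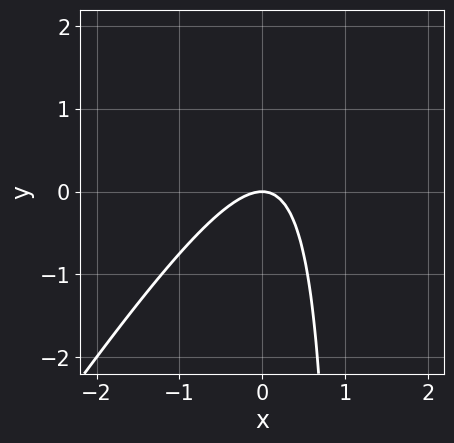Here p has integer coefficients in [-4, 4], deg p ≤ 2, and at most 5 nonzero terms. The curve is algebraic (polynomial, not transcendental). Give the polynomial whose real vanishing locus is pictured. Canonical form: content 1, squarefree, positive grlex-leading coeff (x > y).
First, degree: the shape is more complex than any degree-1 curve, so deg p = 2.
Next, against the integer gridlines: it crosses the y-axis at the gridline y = 0; one x-axis crossing is at x = 0.
Finally, putting this together gives p.

3*x^2 - 2*x*y + 2*y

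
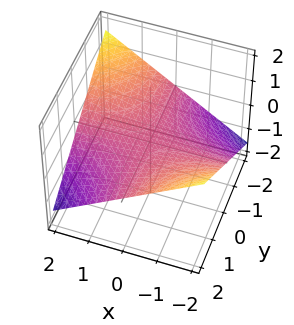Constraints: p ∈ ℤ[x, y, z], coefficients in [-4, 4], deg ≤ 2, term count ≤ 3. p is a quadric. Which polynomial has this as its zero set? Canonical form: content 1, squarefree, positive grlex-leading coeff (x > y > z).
First, the degree is 2 — a saddle surface; a quadric.
Next, reading off the gridlines: the visible y-axis segment lies entirely on the surface; it crosses the z-axis at the gridline z = 0; the visible x-axis segment lies entirely on the surface.
Finally, putting this together gives p.

x*y + 3*z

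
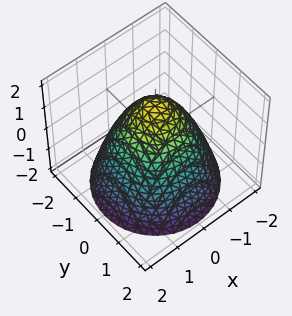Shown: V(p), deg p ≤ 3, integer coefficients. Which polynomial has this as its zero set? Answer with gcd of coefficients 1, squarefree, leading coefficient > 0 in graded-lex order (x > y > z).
First, the degree is 2 — a generic line meets the surface in up to 2 points.
Then, symmetries: every cross-section ⟂ z is a circle, so x, y appear only via x² + y².
Next, from the visible intercepts: a circular section at z = -2 has radius between 1 and 2.
Finally, fitting integer coefficients to these (and the overall shape) gives p.

2*x^2 + 2*y^2 + 2*z - 3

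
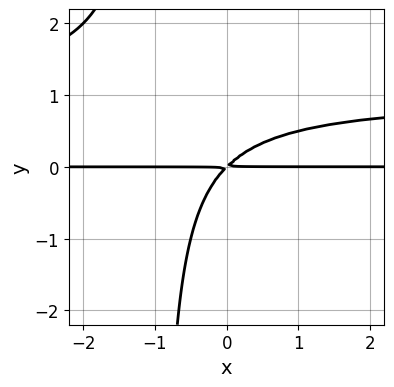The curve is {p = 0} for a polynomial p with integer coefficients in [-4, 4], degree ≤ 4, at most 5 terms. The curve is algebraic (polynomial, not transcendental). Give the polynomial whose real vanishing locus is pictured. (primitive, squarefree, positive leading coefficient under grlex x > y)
(a) Degree: no degree-2 curve has this shape, so deg p = 3.
(b) From the visible intercepts: the visible x-axis segment lies entirely on the curve.
(c) Fitting integer coefficients to these (and the overall shape) gives p.

x*y^2 - x*y + y^2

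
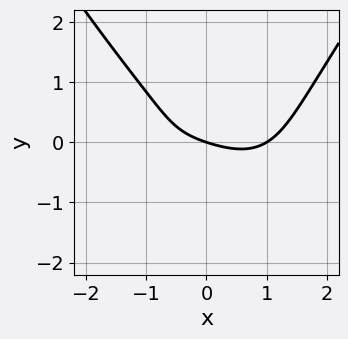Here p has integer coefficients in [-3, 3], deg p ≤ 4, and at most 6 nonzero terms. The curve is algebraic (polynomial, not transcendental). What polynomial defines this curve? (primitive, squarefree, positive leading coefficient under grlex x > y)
First, degree: a generic line meets the curve in up to 4 points, so deg p = 4.
Then, against the integer gridlines: among the integer gridlines, it crosses the x-axis at x ∈ {0, 1}; one y-axis crossing is at y = 0.
Finally, fitting integer coefficients to these (and the overall shape) gives p.

x^4 - 2*y^3 - 2*x*y - x - 3*y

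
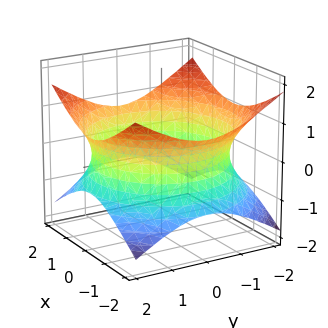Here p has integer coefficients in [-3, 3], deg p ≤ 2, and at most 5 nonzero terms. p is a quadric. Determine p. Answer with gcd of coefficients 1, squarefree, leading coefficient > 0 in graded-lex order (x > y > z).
x^2 + y^2 - 2*z^2 - 3

Degree: an hourglass — one-sheet hyperboloid; a quadric, so deg p = 2.
Symmetry: the surface is invariant under rotation about z: p = q(x² + y², z); mirror symmetry z ↦ −z ⇒ only even powers of z.
Observable constraints: no z-intercept at any integer in the box; a circular section at z = 0 has radius between 1 and 2.
Putting this together gives p.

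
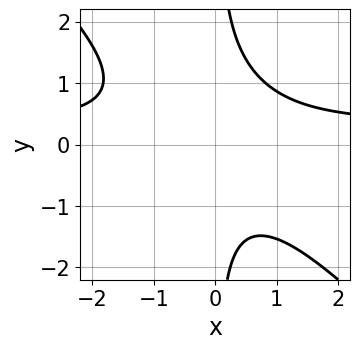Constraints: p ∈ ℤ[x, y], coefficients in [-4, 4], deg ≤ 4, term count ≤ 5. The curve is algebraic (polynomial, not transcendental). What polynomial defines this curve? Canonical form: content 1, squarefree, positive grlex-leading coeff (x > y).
3*x^2*y + 3*x*y^2 - x^2 - x*y - 3

deg p = 3.
Checking where it meets the axes: it misses every integer gridline on the x-axis; the curve avoids every integer y-axis point in the box.
Solving for integer coefficients yields p as stated.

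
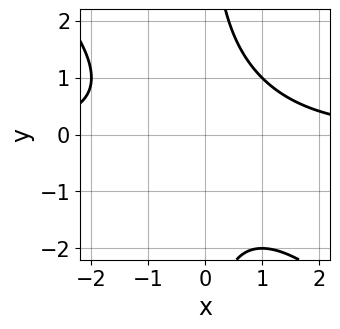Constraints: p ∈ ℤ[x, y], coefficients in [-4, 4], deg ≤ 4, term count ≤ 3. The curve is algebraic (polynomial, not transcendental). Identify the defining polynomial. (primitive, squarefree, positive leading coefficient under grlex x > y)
deg p = 3. A generic line meets the curve in up to 3 points.
Against the integer gridlines: the curve avoids every integer y-axis point in the box; it misses every integer gridline on the x-axis.
Matching integer coefficients to the picture gives p.

x^2*y + x*y^2 - 2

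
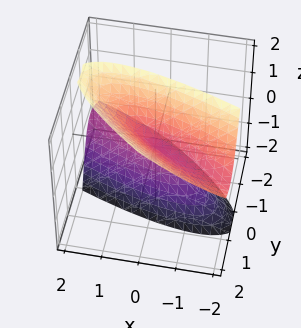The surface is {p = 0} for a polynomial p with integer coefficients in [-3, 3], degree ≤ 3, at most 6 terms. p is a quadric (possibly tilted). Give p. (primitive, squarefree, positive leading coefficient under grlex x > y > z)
(a) I count 2 distinct pieces. Treating them together as one polynomial.
(b) The degree is 2 — no degree-1 surface has this shape.
(c) From the visible intercepts: it meets the y-axis at y = 0 (among the integer gridlines); one x-axis crossing is at x = 0; it meets the z-axis at z = 0 (among the integer gridlines).
(d) The integer polynomial consistent with all of this is the stated p.

x^2 + 3*x*y + 3*y^2 - 2*y*z - z^2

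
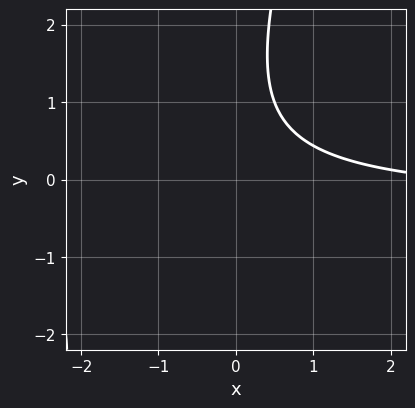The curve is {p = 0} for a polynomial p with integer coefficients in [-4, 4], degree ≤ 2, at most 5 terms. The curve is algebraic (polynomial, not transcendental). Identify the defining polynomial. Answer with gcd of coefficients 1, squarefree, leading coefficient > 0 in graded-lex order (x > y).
1. Degree: a generic line meets the curve in up to 2 points, so deg p = 2.
2. Observable constraints: it misses every integer gridline on the x-axis; the curve avoids every integer y-axis point in the box.
3. Together with the visible shape, these determine p as stated.

3*x*y - y^2 + x + 2*y - 3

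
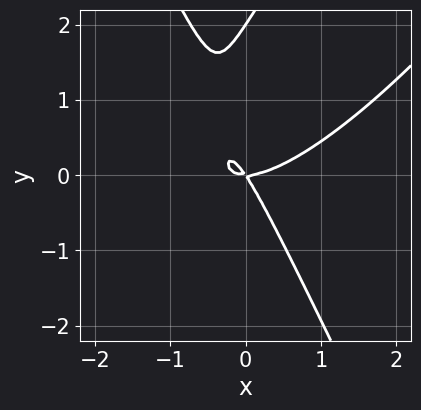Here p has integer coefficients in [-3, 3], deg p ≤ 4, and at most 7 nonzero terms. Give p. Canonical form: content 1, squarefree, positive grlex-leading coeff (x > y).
3*x^3 - 3*x^2*y + y^3 - 3*x*y - 2*y^2

1. Degree: the shape is more complex than any degree-2 curve, so deg p = 3.
2. From the visible intercepts: it crosses the x-axis at the gridline x = 0; the y-axis gridline crossings are at y ∈ {0, 2}.
3. The integer polynomial consistent with all of this is the stated p.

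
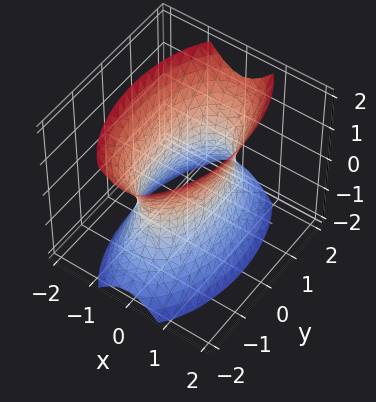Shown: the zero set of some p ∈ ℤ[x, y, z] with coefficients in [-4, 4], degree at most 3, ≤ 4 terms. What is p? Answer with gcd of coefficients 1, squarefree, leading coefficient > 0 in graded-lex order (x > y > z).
3*x^2 + y^2 - z^2 - 2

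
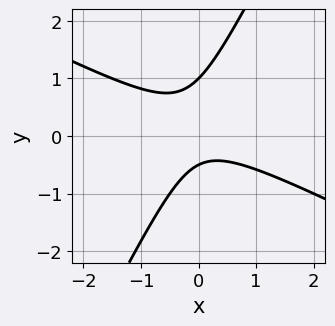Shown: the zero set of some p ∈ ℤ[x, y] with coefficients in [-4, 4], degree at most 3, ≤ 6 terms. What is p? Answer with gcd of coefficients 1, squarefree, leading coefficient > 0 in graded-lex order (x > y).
deg p = 2. A generic line meets the curve in up to 2 points.
Reading off the gridlines: it misses every integer gridline on the x-axis; it meets the y-axis at y = 1 (among the integer gridlines).
Putting this together gives p.

2*x^2 + 3*x*y - 2*y^2 + y + 1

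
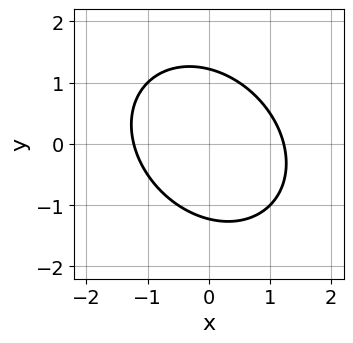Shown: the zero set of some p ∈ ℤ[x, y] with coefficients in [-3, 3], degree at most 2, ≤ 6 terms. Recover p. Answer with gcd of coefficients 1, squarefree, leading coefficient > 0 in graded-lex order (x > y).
2*x^2 + x*y + 2*y^2 - 3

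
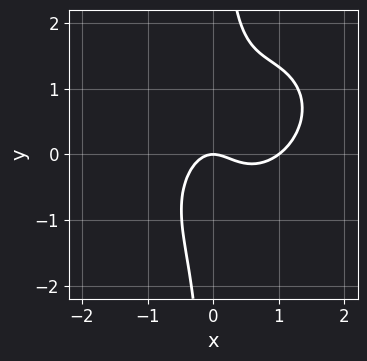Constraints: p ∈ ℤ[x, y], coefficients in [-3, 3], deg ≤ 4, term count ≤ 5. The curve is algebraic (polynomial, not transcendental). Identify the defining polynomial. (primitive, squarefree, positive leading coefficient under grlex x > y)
3*x^3 - 2*x^2*y + 3*x*y^2 - 3*x^2 - 2*y

The degree is 3 — no degree-2 curve has this shape.
From the axis intercepts and sections: it meets the y-axis at y = 0 (among the integer gridlines); among the integer gridlines, it crosses the x-axis at x ∈ {0, 1}.
Assembling these constraints gives the stated polynomial.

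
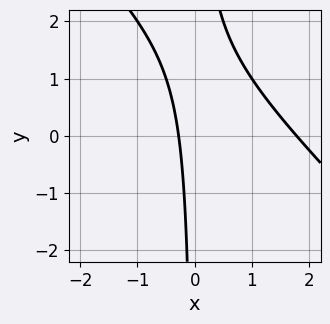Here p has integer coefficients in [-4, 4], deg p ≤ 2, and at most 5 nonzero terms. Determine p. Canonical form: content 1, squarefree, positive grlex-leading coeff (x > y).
2*x^2 + 2*x*y - 3*x - 1

1. Degree: no degree-1 curve has this shape, so deg p = 2.
2. Against the integer gridlines: it misses every integer gridline on the y-axis.
3. Fitting integer coefficients to these (and the overall shape) gives p.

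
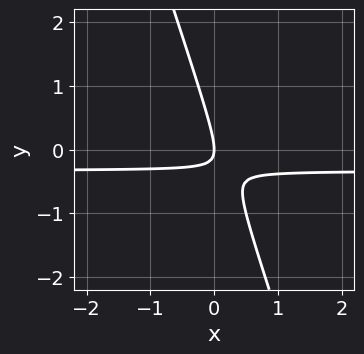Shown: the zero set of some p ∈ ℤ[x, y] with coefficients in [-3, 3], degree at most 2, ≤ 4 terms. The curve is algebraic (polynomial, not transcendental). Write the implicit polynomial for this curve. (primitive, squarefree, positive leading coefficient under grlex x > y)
3*x*y + y^2 + x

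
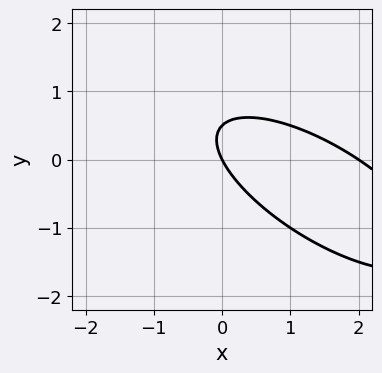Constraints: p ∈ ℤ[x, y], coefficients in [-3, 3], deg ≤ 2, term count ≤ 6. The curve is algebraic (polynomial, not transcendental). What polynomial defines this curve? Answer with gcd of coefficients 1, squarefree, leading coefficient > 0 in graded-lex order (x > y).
First, deg p = 2. A generic line meets the curve in up to 2 points.
Then, observable constraints: the x-axis gridline crossings are at x ∈ {0, 2}; it crosses the y-axis at the gridline y = 0.
Finally, together with the visible shape, these determine p as stated.

x^2 + 2*x*y + 2*y^2 - 2*x - y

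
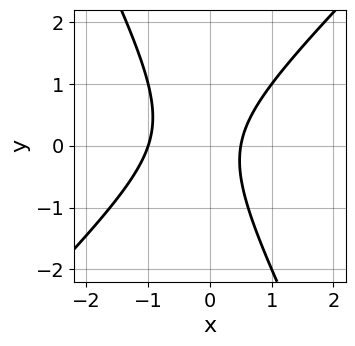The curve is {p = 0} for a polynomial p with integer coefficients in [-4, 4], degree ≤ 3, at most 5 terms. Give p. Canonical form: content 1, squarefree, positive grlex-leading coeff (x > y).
2*x^2 - x*y - y^2 + x - 1

First, deg p = 2. No degree-1 curve has this shape.
Then, checking where it meets the axes: it crosses the x-axis at the gridline x = -1; the curve avoids every integer y-axis point in the box.
Finally, solving for integer coefficients yields p as stated.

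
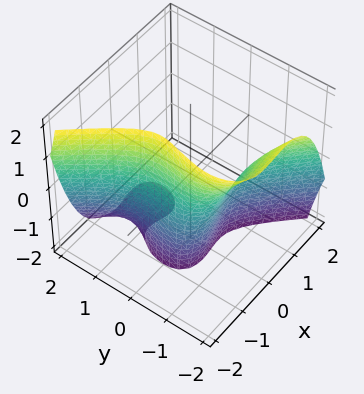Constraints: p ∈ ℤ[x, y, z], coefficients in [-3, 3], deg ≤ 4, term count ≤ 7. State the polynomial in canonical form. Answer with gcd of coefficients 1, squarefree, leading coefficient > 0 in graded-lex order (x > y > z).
3*x^3 + 2*y^3 + 2*y^2*z - x + 2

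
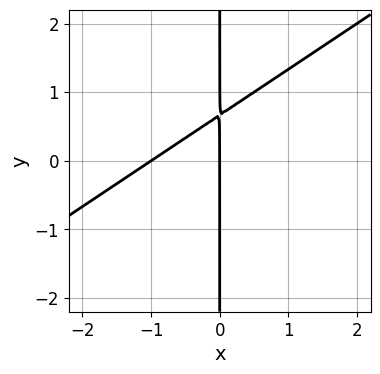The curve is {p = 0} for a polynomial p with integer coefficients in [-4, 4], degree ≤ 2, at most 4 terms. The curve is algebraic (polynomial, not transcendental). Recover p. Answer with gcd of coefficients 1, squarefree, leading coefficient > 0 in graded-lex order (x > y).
2*x^2 - 3*x*y + 2*x

1. The degree is 2 — no degree-1 curve has this shape.
2. Observable constraints: every point of the y-axis in the box is on the curve; the x-axis gridline crossings are at x ∈ {-1, 0}.
3. Solving for integer coefficients yields p as stated.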